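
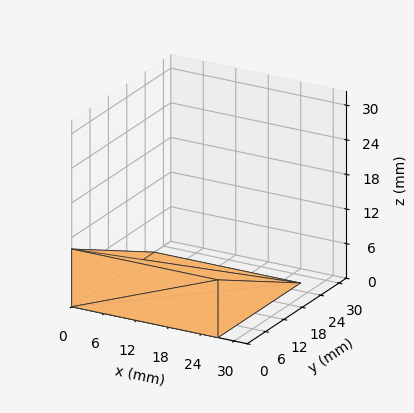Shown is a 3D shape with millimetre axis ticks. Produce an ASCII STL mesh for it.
Reading the render: the shape is a wedge (ramp): 27 × 27 mm base, rising to 10 mm along the y=0 edge and sloping linearly to z=0 at y=27 (dimensions read to the nearest mm from the axis ticks). For the STL, each face is triangulated and given an outward normal.

solid part
  facet normal 0.0000 0.0000 -1.0000
    outer loop
      vertex 27.00 27.00 0.00
      vertex 27.00 0.00 0.00
      vertex 0.00 0.00 0.00
    endloop
  endfacet
  facet normal 0.0000 0.0000 -1.0000
    outer loop
      vertex 0.00 27.00 0.00
      vertex 27.00 27.00 0.00
      vertex 0.00 0.00 0.00
    endloop
  endfacet
  facet normal 0.0000 -1.0000 0.0000
    outer loop
      vertex 0.00 0.00 0.00
      vertex 27.00 0.00 0.00
      vertex 27.00 0.00 10.00
    endloop
  endfacet
  facet normal 0.0000 -1.0000 0.0000
    outer loop
      vertex 0.00 0.00 0.00
      vertex 27.00 0.00 10.00
      vertex 0.00 0.00 10.00
    endloop
  endfacet
  facet normal 0.0000 0.3473 0.9377
    outer loop
      vertex 0.00 0.00 10.00
      vertex 27.00 0.00 10.00
      vertex 27.00 27.00 0.00
    endloop
  endfacet
  facet normal 0.0000 0.3473 0.9377
    outer loop
      vertex 0.00 0.00 10.00
      vertex 27.00 27.00 0.00
      vertex 0.00 27.00 0.00
    endloop
  endfacet
  facet normal -1.0000 0.0000 0.0000
    outer loop
      vertex 0.00 0.00 10.00
      vertex 0.00 27.00 0.00
      vertex 0.00 0.00 0.00
    endloop
  endfacet
  facet normal 1.0000 0.0000 0.0000
    outer loop
      vertex 27.00 0.00 0.00
      vertex 27.00 27.00 0.00
      vertex 27.00 0.00 10.00
    endloop
  endfacet
endsolid part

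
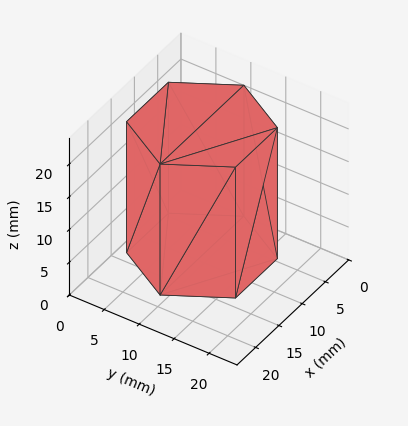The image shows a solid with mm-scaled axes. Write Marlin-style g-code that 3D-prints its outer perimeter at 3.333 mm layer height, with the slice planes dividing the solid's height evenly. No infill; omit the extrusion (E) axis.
Reading the render: the shape is a regular 6-sided prism (a cylinder approximated with 6 flat sides), circumscribed radius ≈ 9 mm, height ≈ 20 mm (dimensions read to the nearest mm from the axis ticks). For the g-code, the solid's height is divided into equal slices at the stated Δz and each level perimeter traced with G1 moves after a G0 lift.

; perimeter-only toolpath
G21 ; units = mm
G90 ; absolute positioning
G28 ; home
; layer 1
G0 Z3.333
G0 X18.000 Y9.000
G1 X13.500 Y16.794
G1 X4.500 Y16.794
G1 X0.000 Y9.000
G1 X4.500 Y1.206
G1 X13.500 Y1.206
G1 X18.000 Y9.000
; layer 2
G0 Z6.667
G0 X18.000 Y9.000
G1 X13.500 Y16.794
G1 X4.500 Y16.794
G1 X0.000 Y9.000
G1 X4.500 Y1.206
G1 X13.500 Y1.206
G1 X18.000 Y9.000
; layer 3
G0 Z10.000
G0 X18.000 Y9.000
G1 X13.500 Y16.794
G1 X4.500 Y16.794
G1 X0.000 Y9.000
G1 X4.500 Y1.206
G1 X13.500 Y1.206
G1 X18.000 Y9.000
; layer 4
G0 Z13.333
G0 X18.000 Y9.000
G1 X13.500 Y16.794
G1 X4.500 Y16.794
G1 X0.000 Y9.000
G1 X4.500 Y1.206
G1 X13.500 Y1.206
G1 X18.000 Y9.000
; layer 5
G0 Z16.667
G0 X18.000 Y9.000
G1 X13.500 Y16.794
G1 X4.500 Y16.794
G1 X0.000 Y9.000
G1 X4.500 Y1.206
G1 X13.500 Y1.206
G1 X18.000 Y9.000
; layer 6
G0 Z20.000
G0 X18.000 Y9.000
G1 X13.500 Y16.794
G1 X4.500 Y16.794
G1 X0.000 Y9.000
G1 X4.500 Y1.206
G1 X13.500 Y1.206
G1 X18.000 Y9.000
M2 ; end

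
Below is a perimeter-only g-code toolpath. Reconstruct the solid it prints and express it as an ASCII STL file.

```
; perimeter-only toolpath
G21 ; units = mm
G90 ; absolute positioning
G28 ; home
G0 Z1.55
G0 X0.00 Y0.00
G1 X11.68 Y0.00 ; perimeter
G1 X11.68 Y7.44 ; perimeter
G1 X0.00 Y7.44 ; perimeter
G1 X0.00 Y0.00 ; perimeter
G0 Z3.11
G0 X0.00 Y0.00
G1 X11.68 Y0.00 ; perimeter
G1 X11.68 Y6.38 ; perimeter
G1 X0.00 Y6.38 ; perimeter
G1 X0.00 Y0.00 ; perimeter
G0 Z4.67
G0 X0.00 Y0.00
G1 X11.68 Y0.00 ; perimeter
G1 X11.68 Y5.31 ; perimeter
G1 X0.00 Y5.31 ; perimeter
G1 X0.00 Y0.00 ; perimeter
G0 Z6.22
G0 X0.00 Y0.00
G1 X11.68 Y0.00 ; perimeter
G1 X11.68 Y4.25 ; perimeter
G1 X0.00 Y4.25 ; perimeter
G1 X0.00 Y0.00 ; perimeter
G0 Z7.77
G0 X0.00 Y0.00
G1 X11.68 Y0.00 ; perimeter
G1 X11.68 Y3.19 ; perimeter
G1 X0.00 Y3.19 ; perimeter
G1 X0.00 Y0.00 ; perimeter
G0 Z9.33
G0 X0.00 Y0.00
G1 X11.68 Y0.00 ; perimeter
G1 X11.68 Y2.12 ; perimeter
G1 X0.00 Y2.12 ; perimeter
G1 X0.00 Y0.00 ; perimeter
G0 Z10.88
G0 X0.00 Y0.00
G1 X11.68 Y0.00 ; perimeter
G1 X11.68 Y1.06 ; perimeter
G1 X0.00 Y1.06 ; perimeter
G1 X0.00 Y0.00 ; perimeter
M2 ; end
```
solid part
  facet normal 0.0000 0.0000 -1.0000
    outer loop
      vertex 11.68 8.50 0.00
      vertex 11.68 0.00 0.00
      vertex 0.00 0.00 0.00
    endloop
  endfacet
  facet normal 0.0000 0.0000 -1.0000
    outer loop
      vertex 0.00 8.50 0.00
      vertex 11.68 8.50 0.00
      vertex 0.00 0.00 0.00
    endloop
  endfacet
  facet normal 0.0000 -1.0000 0.0000
    outer loop
      vertex 0.00 0.00 0.00
      vertex 11.68 0.00 0.00
      vertex 11.68 0.00 12.44
    endloop
  endfacet
  facet normal 0.0000 -1.0000 0.0000
    outer loop
      vertex 0.00 0.00 0.00
      vertex 11.68 0.00 12.44
      vertex 0.00 0.00 12.44
    endloop
  endfacet
  facet normal 0.0000 0.8257 0.5642
    outer loop
      vertex 0.00 0.00 12.44
      vertex 11.68 0.00 12.44
      vertex 11.68 8.50 0.00
    endloop
  endfacet
  facet normal 0.0000 0.8257 0.5642
    outer loop
      vertex 0.00 0.00 12.44
      vertex 11.68 8.50 0.00
      vertex 0.00 8.50 0.00
    endloop
  endfacet
  facet normal -1.0000 0.0000 0.0000
    outer loop
      vertex 0.00 0.00 12.44
      vertex 0.00 8.50 0.00
      vertex 0.00 0.00 0.00
    endloop
  endfacet
  facet normal 1.0000 0.0000 0.0000
    outer loop
      vertex 11.68 0.00 0.00
      vertex 11.68 8.50 0.00
      vertex 11.68 0.00 12.44
    endloop
  endfacet
endsolid part

The G0 Z moves step by Δz≈1.55 mm. The G1 loops shrink linearly with z, so the solid tapers from its base footprint up to z≈12.4. Closing with a flat bottom cap and the tapered top and triangulating gives 8 facets — a wedge (ramp): 11.7 × 8.5 mm base, rising to 12.4 mm along the y=0 edge and sloping linearly to z=0 at y=8.5.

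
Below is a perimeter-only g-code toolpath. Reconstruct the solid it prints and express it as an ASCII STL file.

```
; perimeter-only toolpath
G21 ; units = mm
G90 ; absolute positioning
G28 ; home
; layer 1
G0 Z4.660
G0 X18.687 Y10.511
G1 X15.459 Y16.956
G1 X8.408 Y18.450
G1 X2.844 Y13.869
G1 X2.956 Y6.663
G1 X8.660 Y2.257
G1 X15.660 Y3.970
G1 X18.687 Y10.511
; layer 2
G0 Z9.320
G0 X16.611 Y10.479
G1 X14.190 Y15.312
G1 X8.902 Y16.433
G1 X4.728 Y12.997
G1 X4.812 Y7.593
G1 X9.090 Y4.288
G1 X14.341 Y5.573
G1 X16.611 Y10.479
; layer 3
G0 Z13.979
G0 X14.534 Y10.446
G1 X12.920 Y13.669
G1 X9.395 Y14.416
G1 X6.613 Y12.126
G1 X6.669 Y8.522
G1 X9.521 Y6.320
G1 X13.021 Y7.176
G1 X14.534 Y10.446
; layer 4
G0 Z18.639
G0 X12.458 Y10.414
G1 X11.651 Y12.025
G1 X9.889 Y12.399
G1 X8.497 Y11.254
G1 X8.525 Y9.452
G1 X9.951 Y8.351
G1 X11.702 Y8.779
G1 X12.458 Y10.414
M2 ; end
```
solid part
  facet normal 0.0000 0.0000 -1.0000
    outer loop
      vertex 7.915 20.467 0.000
      vertex 16.728 18.599 0.000
      vertex 20.763 10.543 0.000
    endloop
  endfacet
  facet normal 0.0000 0.0000 -1.0000
    outer loop
      vertex 0.959 14.741 0.000
      vertex 7.915 20.467 0.000
      vertex 20.763 10.543 0.000
    endloop
  endfacet
  facet normal 0.0000 0.0000 -1.0000
    outer loop
      vertex 1.099 5.733 0.000
      vertex 0.959 14.741 0.000
      vertex 20.763 10.543 0.000
    endloop
  endfacet
  facet normal 0.0000 0.0000 -1.0000
    outer loop
      vertex 8.229 0.226 0.000
      vertex 1.099 5.733 0.000
      vertex 20.763 10.543 0.000
    endloop
  endfacet
  facet normal 0.0000 0.0000 -1.0000
    outer loop
      vertex 16.980 2.367 0.000
      vertex 8.229 0.226 0.000
      vertex 20.763 10.543 0.000
    endloop
  endfacet
  facet normal 0.8297 0.4156 0.3726
    outer loop
      vertex 20.763 10.543 0.000
      vertex 16.728 18.599 0.000
      vertex 10.382 10.382 23.299
    endloop
  endfacet
  facet normal 0.1924 0.9078 0.3726
    outer loop
      vertex 16.728 18.599 0.000
      vertex 7.915 20.467 0.000
      vertex 10.382 10.382 23.299
    endloop
  endfacet
  facet normal -0.5898 0.7165 0.3726
    outer loop
      vertex 7.915 20.467 0.000
      vertex 0.959 14.741 0.000
      vertex 10.382 10.382 23.299
    endloop
  endfacet
  facet normal -0.9279 -0.0144 0.3726
    outer loop
      vertex 0.959 14.741 0.000
      vertex 1.099 5.733 0.000
      vertex 10.382 10.382 23.299
    endloop
  endfacet
  facet normal -0.5673 -0.7344 0.3726
    outer loop
      vertex 1.099 5.733 0.000
      vertex 8.229 0.226 0.000
      vertex 10.382 10.382 23.299
    endloop
  endfacet
  facet normal 0.2205 -0.9014 0.3726
    outer loop
      vertex 8.229 0.226 0.000
      vertex 16.980 2.367 0.000
      vertex 10.382 10.382 23.299
    endloop
  endfacet
  facet normal 0.8422 -0.3897 0.3726
    outer loop
      vertex 16.980 2.367 0.000
      vertex 20.763 10.543 0.000
      vertex 10.382 10.382 23.299
    endloop
  endfacet
endsolid part

The G0 Z moves step by Δz≈4.660 mm. The G1 loops shrink linearly with z, so the solid tapers from its base footprint up to z≈23.3. Closing with a flat bottom cap and the tapered top and triangulating gives 12 facets — a regular 7-sided pyramid, base circumscribed radius ≈ 10.4 mm, apex at z ≈ 23.3 mm.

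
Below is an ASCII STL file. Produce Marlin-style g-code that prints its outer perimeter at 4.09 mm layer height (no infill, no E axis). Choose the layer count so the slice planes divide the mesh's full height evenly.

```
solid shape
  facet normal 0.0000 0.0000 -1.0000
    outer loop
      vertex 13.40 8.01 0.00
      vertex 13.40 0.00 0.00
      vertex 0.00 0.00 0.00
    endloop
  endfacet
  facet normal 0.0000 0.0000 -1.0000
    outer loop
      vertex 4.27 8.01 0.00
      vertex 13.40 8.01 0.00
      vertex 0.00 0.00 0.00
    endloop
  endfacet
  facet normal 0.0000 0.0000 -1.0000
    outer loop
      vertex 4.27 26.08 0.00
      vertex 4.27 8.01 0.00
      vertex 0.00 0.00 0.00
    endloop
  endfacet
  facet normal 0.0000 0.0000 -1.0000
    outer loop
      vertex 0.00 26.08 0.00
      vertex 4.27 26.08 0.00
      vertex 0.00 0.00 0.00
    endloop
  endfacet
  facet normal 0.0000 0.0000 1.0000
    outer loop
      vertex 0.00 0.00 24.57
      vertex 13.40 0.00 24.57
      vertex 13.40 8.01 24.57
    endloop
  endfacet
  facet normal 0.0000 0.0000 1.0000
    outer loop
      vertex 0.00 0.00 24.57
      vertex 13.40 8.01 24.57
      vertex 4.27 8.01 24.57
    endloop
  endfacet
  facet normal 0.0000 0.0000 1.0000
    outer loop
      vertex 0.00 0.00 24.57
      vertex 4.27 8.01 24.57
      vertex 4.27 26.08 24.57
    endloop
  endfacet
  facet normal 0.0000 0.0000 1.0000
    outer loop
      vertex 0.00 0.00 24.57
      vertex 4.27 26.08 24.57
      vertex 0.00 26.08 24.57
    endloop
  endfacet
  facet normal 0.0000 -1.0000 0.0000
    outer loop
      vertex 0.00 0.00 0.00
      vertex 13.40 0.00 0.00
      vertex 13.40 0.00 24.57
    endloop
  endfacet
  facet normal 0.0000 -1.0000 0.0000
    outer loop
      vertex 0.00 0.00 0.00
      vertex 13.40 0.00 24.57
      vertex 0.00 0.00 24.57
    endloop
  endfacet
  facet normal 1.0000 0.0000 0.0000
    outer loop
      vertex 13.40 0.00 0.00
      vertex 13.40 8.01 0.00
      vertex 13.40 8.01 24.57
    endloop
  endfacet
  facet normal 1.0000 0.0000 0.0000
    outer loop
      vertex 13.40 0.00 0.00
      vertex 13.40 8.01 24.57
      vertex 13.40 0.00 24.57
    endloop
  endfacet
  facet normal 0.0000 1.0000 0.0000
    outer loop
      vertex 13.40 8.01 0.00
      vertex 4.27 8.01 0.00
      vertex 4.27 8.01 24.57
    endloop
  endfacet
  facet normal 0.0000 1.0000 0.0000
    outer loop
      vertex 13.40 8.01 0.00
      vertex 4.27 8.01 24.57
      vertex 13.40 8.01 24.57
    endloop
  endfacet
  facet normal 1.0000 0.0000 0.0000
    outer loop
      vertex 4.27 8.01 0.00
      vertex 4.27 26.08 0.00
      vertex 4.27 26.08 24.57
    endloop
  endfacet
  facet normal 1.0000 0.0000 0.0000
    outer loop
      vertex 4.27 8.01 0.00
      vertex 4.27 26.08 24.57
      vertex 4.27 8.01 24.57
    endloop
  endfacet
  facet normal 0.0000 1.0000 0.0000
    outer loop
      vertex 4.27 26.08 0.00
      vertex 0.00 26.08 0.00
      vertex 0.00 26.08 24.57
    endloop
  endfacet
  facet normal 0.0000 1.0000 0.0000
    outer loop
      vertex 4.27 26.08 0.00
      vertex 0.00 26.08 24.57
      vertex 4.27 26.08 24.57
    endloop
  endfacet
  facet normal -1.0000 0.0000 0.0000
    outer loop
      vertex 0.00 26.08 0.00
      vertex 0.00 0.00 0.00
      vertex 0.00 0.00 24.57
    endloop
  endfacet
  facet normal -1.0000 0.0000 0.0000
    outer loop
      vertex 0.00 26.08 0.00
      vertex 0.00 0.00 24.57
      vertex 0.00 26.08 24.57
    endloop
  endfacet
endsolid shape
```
; perimeter-only toolpath
G21 ; units = mm
G90 ; absolute positioning
G28 ; home
; layer 1
G0 Z4.09
G0 X0.00 Y0.00
G1 X13.40 Y0.00
G1 X13.40 Y8.01
G1 X4.27 Y8.01
G1 X4.27 Y26.08
G1 X0.00 Y26.08
G1 X0.00 Y0.00
; layer 2
G0 Z8.19
G0 X0.00 Y0.00
G1 X13.40 Y0.00
G1 X13.40 Y8.01
G1 X4.27 Y8.01
G1 X4.27 Y26.08
G1 X0.00 Y26.08
G1 X0.00 Y0.00
; layer 3
G0 Z12.29
G0 X0.00 Y0.00
G1 X13.40 Y0.00
G1 X13.40 Y8.01
G1 X4.27 Y8.01
G1 X4.27 Y26.08
G1 X0.00 Y26.08
G1 X0.00 Y0.00
; layer 4
G0 Z16.38
G0 X0.00 Y0.00
G1 X13.40 Y0.00
G1 X13.40 Y8.01
G1 X4.27 Y8.01
G1 X4.27 Y26.08
G1 X0.00 Y26.08
G1 X0.00 Y0.00
; layer 5
G0 Z20.47
G0 X0.00 Y0.00
G1 X13.40 Y0.00
G1 X13.40 Y8.01
G1 X4.27 Y8.01
G1 X4.27 Y26.08
G1 X0.00 Y26.08
G1 X0.00 Y0.00
; layer 6
G0 Z24.57
G0 X0.00 Y0.00
G1 X13.40 Y0.00
G1 X13.40 Y8.01
G1 X4.27 Y8.01
G1 X4.27 Y26.08
G1 X0.00 Y26.08
G1 X0.00 Y0.00
M2 ; end

The solid is an L-shaped prism: outer 13.4 × 26.1 mm, arm thicknesses ≈ 8.01 mm (horizontal) and 4.27 mm (vertical), extruded 24.6 mm in z. Slicing at Δz = 4.09 mm — 6 equal slices spanning the solid's height, so layer i sits at z = i·h/6 — gives 6 non-empty perimeters. Each is a 6-segment closed polygon; G0 lifts to the layer z and rapids to the start vertex, then G1 traces the edges.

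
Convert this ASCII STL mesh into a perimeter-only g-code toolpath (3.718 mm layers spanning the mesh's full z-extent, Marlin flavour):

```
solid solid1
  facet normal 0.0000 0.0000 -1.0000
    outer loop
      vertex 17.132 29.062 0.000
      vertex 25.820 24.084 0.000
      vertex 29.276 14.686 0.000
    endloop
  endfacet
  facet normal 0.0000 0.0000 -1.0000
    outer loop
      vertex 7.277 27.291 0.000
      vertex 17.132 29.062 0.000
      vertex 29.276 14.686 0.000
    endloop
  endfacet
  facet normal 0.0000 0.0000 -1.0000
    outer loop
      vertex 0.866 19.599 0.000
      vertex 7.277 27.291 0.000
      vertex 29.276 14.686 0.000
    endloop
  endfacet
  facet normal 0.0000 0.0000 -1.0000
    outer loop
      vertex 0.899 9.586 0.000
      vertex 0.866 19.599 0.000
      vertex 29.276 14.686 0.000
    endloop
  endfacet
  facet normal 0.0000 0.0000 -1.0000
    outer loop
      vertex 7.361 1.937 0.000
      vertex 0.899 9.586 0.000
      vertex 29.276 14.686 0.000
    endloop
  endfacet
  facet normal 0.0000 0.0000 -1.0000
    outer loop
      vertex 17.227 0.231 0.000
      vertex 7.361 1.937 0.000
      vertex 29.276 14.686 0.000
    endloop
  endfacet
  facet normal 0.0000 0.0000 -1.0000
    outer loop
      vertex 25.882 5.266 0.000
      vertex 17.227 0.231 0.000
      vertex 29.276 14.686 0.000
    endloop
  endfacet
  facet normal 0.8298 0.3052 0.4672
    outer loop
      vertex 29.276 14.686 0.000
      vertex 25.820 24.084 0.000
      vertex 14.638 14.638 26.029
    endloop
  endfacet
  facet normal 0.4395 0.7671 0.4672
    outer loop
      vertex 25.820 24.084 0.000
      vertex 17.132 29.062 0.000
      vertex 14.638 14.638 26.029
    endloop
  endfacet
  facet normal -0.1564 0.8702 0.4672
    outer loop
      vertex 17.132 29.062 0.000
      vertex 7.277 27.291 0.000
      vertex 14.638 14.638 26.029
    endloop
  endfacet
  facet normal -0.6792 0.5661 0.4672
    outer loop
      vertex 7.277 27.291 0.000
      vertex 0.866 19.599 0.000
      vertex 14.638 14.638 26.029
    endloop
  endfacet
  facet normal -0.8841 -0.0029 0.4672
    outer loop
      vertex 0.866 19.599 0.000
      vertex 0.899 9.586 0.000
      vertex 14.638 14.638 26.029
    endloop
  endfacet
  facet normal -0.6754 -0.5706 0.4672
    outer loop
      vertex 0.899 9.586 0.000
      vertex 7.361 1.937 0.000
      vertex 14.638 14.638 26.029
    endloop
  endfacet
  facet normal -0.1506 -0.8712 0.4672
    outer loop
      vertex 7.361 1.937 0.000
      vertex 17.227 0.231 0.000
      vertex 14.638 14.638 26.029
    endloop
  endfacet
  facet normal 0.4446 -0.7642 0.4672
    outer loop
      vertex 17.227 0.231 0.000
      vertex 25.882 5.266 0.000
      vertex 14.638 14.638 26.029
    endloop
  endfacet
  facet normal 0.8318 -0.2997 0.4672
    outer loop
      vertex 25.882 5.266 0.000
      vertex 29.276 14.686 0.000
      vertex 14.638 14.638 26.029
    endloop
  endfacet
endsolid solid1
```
; perimeter-only toolpath
G21 ; units = mm
G90 ; absolute positioning
G28 ; home
; layer 1
G0 Z3.718
G0 X27.185 Y14.679
G1 X24.223 Y22.735
G1 X16.776 Y27.001
G1 X8.329 Y25.483
G1 X2.833 Y18.890
G1 X2.862 Y10.308
G1 X8.401 Y3.751
G1 X16.857 Y2.289
G1 X24.276 Y6.605
G1 X27.185 Y14.679
; layer 2
G0 Z7.437
G0 X25.094 Y14.672
G1 X22.625 Y21.385
G1 X16.419 Y24.941
G1 X9.380 Y23.676
G1 X4.801 Y18.182
G1 X4.824 Y11.029
G1 X9.440 Y5.566
G1 X16.487 Y4.347
G1 X22.669 Y7.944
G1 X25.094 Y14.672
; layer 3
G0 Z11.155
G0 X23.003 Y14.665
G1 X21.028 Y20.036
G1 X16.063 Y22.880
G1 X10.432 Y21.868
G1 X6.768 Y17.473
G1 X6.787 Y11.751
G1 X10.480 Y7.380
G1 X16.117 Y6.405
G1 X21.063 Y9.283
G1 X23.003 Y14.665
; layer 4
G0 Z14.874
G0 X20.911 Y14.659
G1 X19.430 Y18.686
G1 X15.707 Y20.820
G1 X11.483 Y20.061
G1 X8.736 Y16.764
G1 X8.750 Y12.473
G1 X11.519 Y9.195
G1 X15.748 Y8.464
G1 X19.457 Y10.621
G1 X20.911 Y14.659
; layer 5
G0 Z18.592
G0 X18.820 Y14.652
G1 X17.833 Y17.337
G1 X15.351 Y18.759
G1 X12.535 Y18.253
G1 X10.703 Y16.055
G1 X10.713 Y13.195
G1 X12.559 Y11.009
G1 X15.378 Y10.522
G1 X17.851 Y11.960
G1 X18.820 Y14.652
; layer 6
G0 Z22.311
G0 X16.729 Y14.645
G1 X16.235 Y15.987
G1 X14.994 Y16.699
G1 X13.586 Y16.446
G1 X12.671 Y15.347
G1 X12.675 Y13.916
G1 X13.598 Y12.824
G1 X15.008 Y12.580
G1 X16.244 Y13.299
G1 X16.729 Y14.645
M2 ; end

The solid is a regular 9-sided pyramid, base circumscribed radius ≈ 14.6 mm, apex at z ≈ 26 mm. Slicing at Δz = 3.718 mm — 7 equal slices spanning the solid's height, so layer i sits at z = i·h/7 — gives 6 non-empty perimeters. Each is a 9-segment closed polygon; G0 lifts to the layer z and rapids to the start vertex, then G1 traces the edges. The cross-section shrinks linearly with z (the slice at the apex is degenerate and omitted).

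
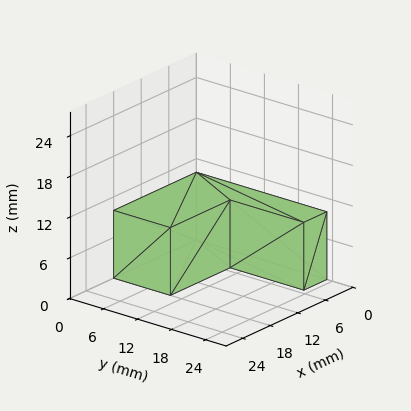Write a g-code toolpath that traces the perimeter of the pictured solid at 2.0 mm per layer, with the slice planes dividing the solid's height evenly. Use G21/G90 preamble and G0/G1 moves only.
Reading the render: the shape is an L-shaped prism: outer 18 × 23 mm, arm thicknesses ≈ 10 mm (horizontal) and 5 mm (vertical), extruded 10 mm in z (dimensions read to the nearest mm from the axis ticks). For the g-code, the solid's height is divided into equal slices at the stated Δz and each level perimeter traced with G1 moves after a G0 lift.

; perimeter-only toolpath
G21 ; units = mm
G90 ; absolute positioning
G28 ; home
; layer 1
G0 Z2.0
G0 X0.0 Y0.0
G1 X18.0 Y0.0
G1 X18.0 Y10.0
G1 X5.0 Y10.0
G1 X5.0 Y23.0
G1 X0.0 Y23.0
G1 X0.0 Y0.0
; layer 2
G0 Z4.0
G0 X0.0 Y0.0
G1 X18.0 Y0.0
G1 X18.0 Y10.0
G1 X5.0 Y10.0
G1 X5.0 Y23.0
G1 X0.0 Y23.0
G1 X0.0 Y0.0
; layer 3
G0 Z6.0
G0 X0.0 Y0.0
G1 X18.0 Y0.0
G1 X18.0 Y10.0
G1 X5.0 Y10.0
G1 X5.0 Y23.0
G1 X0.0 Y23.0
G1 X0.0 Y0.0
; layer 4
G0 Z8.0
G0 X0.0 Y0.0
G1 X18.0 Y0.0
G1 X18.0 Y10.0
G1 X5.0 Y10.0
G1 X5.0 Y23.0
G1 X0.0 Y23.0
G1 X0.0 Y0.0
; layer 5
G0 Z10.0
G0 X0.0 Y0.0
G1 X18.0 Y0.0
G1 X18.0 Y10.0
G1 X5.0 Y10.0
G1 X5.0 Y23.0
G1 X0.0 Y23.0
G1 X0.0 Y0.0
M2 ; end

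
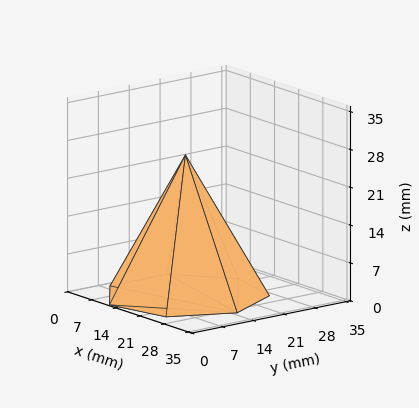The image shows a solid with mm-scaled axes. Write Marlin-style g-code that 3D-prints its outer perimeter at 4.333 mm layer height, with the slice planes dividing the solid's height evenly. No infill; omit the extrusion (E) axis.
Reading the render: the shape is a regular 7-sided pyramid, base circumscribed radius ≈ 15 mm, apex at z ≈ 26 mm (dimensions read to the nearest mm from the axis ticks). For the g-code, the solid's height is divided into equal slices at the stated Δz and each level perimeter traced with G1 moves after a G0 lift.

; perimeter-only toolpath
G21 ; units = mm
G90 ; absolute positioning
G28 ; home
; layer 1
G0 Z4.333
G0 X27.500 Y15.000
G1 X22.793 Y24.773
G1 X12.218 Y27.187
G1 X3.737 Y20.423
G1 X3.737 Y9.577
G1 X12.218 Y2.813
G1 X22.793 Y5.227
G1 X27.500 Y15.000
; layer 2
G0 Z8.667
G0 X25.000 Y15.000
G1 X21.235 Y22.818
G1 X12.775 Y24.749
G1 X5.990 Y19.339
G1 X5.990 Y10.661
G1 X12.775 Y5.251
G1 X21.235 Y7.182
G1 X25.000 Y15.000
; layer 3
G0 Z13.000
G0 X22.500 Y15.000
G1 X19.676 Y20.864
G1 X13.331 Y22.312
G1 X8.242 Y18.254
G1 X8.242 Y11.746
G1 X13.331 Y7.688
G1 X19.676 Y9.136
G1 X22.500 Y15.000
; layer 4
G0 Z17.333
G0 X20.000 Y15.000
G1 X18.117 Y18.909
G1 X13.887 Y19.875
G1 X10.495 Y17.169
G1 X10.495 Y12.831
G1 X13.887 Y10.125
G1 X18.117 Y11.091
G1 X20.000 Y15.000
; layer 5
G0 Z21.667
G0 X17.500 Y15.000
G1 X16.559 Y16.954
G1 X14.444 Y17.437
G1 X12.747 Y16.085
G1 X12.747 Y13.915
G1 X14.444 Y12.563
G1 X16.559 Y13.045
G1 X17.500 Y15.000
M2 ; end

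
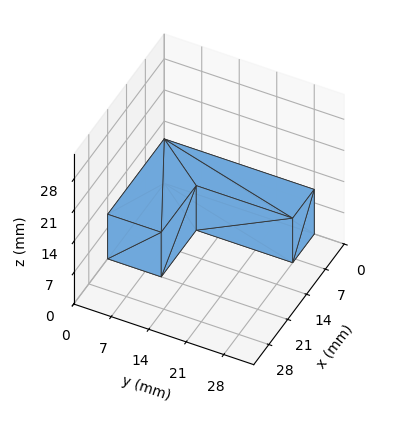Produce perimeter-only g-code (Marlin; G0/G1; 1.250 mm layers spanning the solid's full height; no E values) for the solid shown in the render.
Reading the render: the shape is an L-shaped prism: outer 21 × 28 mm, arm thicknesses ≈ 10 mm (horizontal) and 8 mm (vertical), extruded 10 mm in z (dimensions read to the nearest mm from the axis ticks). For the g-code, the solid's height is divided into equal slices at the stated Δz and each level perimeter traced with G1 moves after a G0 lift.

; perimeter-only toolpath
G21 ; units = mm
G90 ; absolute positioning
G28 ; home
; layer 1
G0 Z1.250
G0 X0.000 Y0.000
G1 X21.000 Y0.000
G1 X21.000 Y10.000
G1 X8.000 Y10.000
G1 X8.000 Y28.000
G1 X0.000 Y28.000
G1 X0.000 Y0.000
; layer 2
G0 Z2.500
G0 X0.000 Y0.000
G1 X21.000 Y0.000
G1 X21.000 Y10.000
G1 X8.000 Y10.000
G1 X8.000 Y28.000
G1 X0.000 Y28.000
G1 X0.000 Y0.000
; layer 3
G0 Z3.750
G0 X0.000 Y0.000
G1 X21.000 Y0.000
G1 X21.000 Y10.000
G1 X8.000 Y10.000
G1 X8.000 Y28.000
G1 X0.000 Y28.000
G1 X0.000 Y0.000
; layer 4
G0 Z5.000
G0 X0.000 Y0.000
G1 X21.000 Y0.000
G1 X21.000 Y10.000
G1 X8.000 Y10.000
G1 X8.000 Y28.000
G1 X0.000 Y28.000
G1 X0.000 Y0.000
; layer 5
G0 Z6.250
G0 X0.000 Y0.000
G1 X21.000 Y0.000
G1 X21.000 Y10.000
G1 X8.000 Y10.000
G1 X8.000 Y28.000
G1 X0.000 Y28.000
G1 X0.000 Y0.000
; layer 6
G0 Z7.500
G0 X0.000 Y0.000
G1 X21.000 Y0.000
G1 X21.000 Y10.000
G1 X8.000 Y10.000
G1 X8.000 Y28.000
G1 X0.000 Y28.000
G1 X0.000 Y0.000
; layer 7
G0 Z8.750
G0 X0.000 Y0.000
G1 X21.000 Y0.000
G1 X21.000 Y10.000
G1 X8.000 Y10.000
G1 X8.000 Y28.000
G1 X0.000 Y28.000
G1 X0.000 Y0.000
; layer 8
G0 Z10.000
G0 X0.000 Y0.000
G1 X21.000 Y0.000
G1 X21.000 Y10.000
G1 X8.000 Y10.000
G1 X8.000 Y28.000
G1 X0.000 Y28.000
G1 X0.000 Y0.000
M2 ; end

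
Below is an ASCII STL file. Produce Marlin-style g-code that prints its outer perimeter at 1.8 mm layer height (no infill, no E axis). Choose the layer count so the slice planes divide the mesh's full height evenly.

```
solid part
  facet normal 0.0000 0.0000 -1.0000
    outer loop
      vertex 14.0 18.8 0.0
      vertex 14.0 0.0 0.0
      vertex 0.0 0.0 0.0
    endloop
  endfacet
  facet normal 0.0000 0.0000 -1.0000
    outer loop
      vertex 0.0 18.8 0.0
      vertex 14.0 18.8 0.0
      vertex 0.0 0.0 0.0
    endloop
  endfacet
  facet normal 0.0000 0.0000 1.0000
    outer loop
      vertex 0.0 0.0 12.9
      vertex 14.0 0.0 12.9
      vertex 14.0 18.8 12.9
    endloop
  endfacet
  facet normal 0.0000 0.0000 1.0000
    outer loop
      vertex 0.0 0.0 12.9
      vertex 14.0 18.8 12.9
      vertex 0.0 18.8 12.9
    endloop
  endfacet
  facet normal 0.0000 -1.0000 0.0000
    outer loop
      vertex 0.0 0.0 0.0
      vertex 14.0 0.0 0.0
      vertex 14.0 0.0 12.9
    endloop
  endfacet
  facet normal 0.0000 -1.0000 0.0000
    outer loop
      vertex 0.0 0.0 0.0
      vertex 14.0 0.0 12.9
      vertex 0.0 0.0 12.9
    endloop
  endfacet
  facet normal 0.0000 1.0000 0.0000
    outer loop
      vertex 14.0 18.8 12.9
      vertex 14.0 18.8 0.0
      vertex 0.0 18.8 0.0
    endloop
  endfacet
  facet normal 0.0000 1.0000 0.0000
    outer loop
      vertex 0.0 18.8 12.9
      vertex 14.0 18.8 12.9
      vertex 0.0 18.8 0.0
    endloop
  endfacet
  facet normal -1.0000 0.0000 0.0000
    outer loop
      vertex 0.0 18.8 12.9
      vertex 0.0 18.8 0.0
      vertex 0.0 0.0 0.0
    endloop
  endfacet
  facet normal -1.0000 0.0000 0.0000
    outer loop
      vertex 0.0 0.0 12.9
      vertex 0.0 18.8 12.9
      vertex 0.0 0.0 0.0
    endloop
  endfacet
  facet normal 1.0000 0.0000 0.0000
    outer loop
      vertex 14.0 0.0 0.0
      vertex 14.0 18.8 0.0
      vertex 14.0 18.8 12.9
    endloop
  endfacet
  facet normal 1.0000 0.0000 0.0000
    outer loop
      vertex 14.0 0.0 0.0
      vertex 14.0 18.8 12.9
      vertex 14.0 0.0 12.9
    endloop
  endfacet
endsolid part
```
; perimeter-only toolpath
G21 ; units = mm
G90 ; absolute positioning
G28 ; home
; layer 1
G0 Z1.8
G0 X0.0 Y0.0
G1 X14.0 Y0.0
G1 X14.0 Y18.8
G1 X0.0 Y18.8
G1 X0.0 Y0.0
; layer 2
G0 Z3.7
G0 X0.0 Y0.0
G1 X14.0 Y0.0
G1 X14.0 Y18.8
G1 X0.0 Y18.8
G1 X0.0 Y0.0
; layer 3
G0 Z5.5
G0 X0.0 Y0.0
G1 X14.0 Y0.0
G1 X14.0 Y18.8
G1 X0.0 Y18.8
G1 X0.0 Y0.0
; layer 4
G0 Z7.4
G0 X0.0 Y0.0
G1 X14.0 Y0.0
G1 X14.0 Y18.8
G1 X0.0 Y18.8
G1 X0.0 Y0.0
; layer 5
G0 Z9.2
G0 X0.0 Y0.0
G1 X14.0 Y0.0
G1 X14.0 Y18.8
G1 X0.0 Y18.8
G1 X0.0 Y0.0
; layer 6
G0 Z11.1
G0 X0.0 Y0.0
G1 X14.0 Y0.0
G1 X14.0 Y18.8
G1 X0.0 Y18.8
G1 X0.0 Y0.0
; layer 7
G0 Z12.9
G0 X0.0 Y0.0
G1 X14.0 Y0.0
G1 X14.0 Y18.8
G1 X0.0 Y18.8
G1 X0.0 Y0.0
M2 ; end

The solid is a rectangular box, roughly 14 × 18.8 mm footprint and 12.9 mm tall. Slicing at Δz = 1.8 mm — 7 equal slices spanning the solid's height, so layer i sits at z = i·h/7 — gives 7 non-empty perimeters. Each is a 4-segment closed polygon; G0 lifts to the layer z and rapids to the start vertex, then G1 traces the edges.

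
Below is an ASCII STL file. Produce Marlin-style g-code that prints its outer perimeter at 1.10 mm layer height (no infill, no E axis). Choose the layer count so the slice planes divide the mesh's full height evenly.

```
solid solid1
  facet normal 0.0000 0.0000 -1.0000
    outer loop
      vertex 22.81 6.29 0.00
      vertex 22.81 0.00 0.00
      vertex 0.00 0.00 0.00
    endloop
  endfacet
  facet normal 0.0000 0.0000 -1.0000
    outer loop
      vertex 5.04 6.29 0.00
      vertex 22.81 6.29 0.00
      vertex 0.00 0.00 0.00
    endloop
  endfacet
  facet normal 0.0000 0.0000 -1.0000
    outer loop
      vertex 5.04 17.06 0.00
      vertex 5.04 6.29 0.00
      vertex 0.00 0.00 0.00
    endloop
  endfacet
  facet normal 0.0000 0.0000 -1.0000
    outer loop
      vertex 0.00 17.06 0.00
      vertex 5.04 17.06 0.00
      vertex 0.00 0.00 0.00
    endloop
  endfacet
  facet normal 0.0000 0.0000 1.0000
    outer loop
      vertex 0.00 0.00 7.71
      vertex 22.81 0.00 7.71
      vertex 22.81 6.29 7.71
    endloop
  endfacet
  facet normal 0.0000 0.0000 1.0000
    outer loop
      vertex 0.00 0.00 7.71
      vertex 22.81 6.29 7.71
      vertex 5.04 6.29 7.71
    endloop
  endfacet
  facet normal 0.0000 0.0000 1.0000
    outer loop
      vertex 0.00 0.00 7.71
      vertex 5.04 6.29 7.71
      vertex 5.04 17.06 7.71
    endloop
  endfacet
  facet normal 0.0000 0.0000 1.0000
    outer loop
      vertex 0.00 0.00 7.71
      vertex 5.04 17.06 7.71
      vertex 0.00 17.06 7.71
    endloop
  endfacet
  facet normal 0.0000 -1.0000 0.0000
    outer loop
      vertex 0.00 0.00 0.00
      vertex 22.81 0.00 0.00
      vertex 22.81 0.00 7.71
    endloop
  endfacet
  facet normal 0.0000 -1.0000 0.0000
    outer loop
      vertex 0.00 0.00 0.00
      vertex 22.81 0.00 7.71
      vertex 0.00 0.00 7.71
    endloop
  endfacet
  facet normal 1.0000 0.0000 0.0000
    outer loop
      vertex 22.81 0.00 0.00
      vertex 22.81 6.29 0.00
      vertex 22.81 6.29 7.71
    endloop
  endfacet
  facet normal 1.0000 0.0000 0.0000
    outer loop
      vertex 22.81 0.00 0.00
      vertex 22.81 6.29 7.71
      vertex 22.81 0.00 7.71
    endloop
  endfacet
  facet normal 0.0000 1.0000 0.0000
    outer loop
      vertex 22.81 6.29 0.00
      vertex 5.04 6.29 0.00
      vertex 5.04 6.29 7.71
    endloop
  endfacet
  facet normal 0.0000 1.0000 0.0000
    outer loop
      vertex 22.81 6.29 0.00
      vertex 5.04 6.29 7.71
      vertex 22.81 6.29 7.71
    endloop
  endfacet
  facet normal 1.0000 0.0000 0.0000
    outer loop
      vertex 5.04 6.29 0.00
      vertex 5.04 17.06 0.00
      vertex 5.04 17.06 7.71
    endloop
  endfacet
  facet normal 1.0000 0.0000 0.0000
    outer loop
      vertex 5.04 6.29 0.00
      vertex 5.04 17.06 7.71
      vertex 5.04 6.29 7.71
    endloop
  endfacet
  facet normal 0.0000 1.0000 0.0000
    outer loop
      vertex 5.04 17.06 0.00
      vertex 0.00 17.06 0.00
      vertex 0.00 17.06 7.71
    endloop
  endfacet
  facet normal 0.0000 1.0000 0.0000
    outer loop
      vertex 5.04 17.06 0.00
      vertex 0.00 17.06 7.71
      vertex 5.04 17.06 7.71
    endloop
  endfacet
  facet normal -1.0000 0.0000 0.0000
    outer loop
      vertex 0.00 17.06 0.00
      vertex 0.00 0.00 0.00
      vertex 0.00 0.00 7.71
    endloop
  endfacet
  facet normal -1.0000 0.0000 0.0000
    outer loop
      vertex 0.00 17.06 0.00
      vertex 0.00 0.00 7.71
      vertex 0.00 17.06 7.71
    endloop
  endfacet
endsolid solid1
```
; perimeter-only toolpath
G21 ; units = mm
G90 ; absolute positioning
G28 ; home
; layer 1
G0 Z1.10
G0 X0.00 Y0.00
G1 X22.81 Y0.00
G1 X22.81 Y6.29
G1 X5.04 Y6.29
G1 X5.04 Y17.06
G1 X0.00 Y17.06
G1 X0.00 Y0.00
; layer 2
G0 Z2.20
G0 X0.00 Y0.00
G1 X22.81 Y0.00
G1 X22.81 Y6.29
G1 X5.04 Y6.29
G1 X5.04 Y17.06
G1 X0.00 Y17.06
G1 X0.00 Y0.00
; layer 3
G0 Z3.30
G0 X0.00 Y0.00
G1 X22.81 Y0.00
G1 X22.81 Y6.29
G1 X5.04 Y6.29
G1 X5.04 Y17.06
G1 X0.00 Y17.06
G1 X0.00 Y0.00
; layer 4
G0 Z4.41
G0 X0.00 Y0.00
G1 X22.81 Y0.00
G1 X22.81 Y6.29
G1 X5.04 Y6.29
G1 X5.04 Y17.06
G1 X0.00 Y17.06
G1 X0.00 Y0.00
; layer 5
G0 Z5.51
G0 X0.00 Y0.00
G1 X22.81 Y0.00
G1 X22.81 Y6.29
G1 X5.04 Y6.29
G1 X5.04 Y17.06
G1 X0.00 Y17.06
G1 X0.00 Y0.00
; layer 6
G0 Z6.61
G0 X0.00 Y0.00
G1 X22.81 Y0.00
G1 X22.81 Y6.29
G1 X5.04 Y6.29
G1 X5.04 Y17.06
G1 X0.00 Y17.06
G1 X0.00 Y0.00
; layer 7
G0 Z7.71
G0 X0.00 Y0.00
G1 X22.81 Y0.00
G1 X22.81 Y6.29
G1 X5.04 Y6.29
G1 X5.04 Y17.06
G1 X0.00 Y17.06
G1 X0.00 Y0.00
M2 ; end

The solid is an L-shaped prism: outer 22.8 × 17.1 mm, arm thicknesses ≈ 6.29 mm (horizontal) and 5.04 mm (vertical), extruded 7.71 mm in z. Slicing at Δz = 1.10 mm — 7 equal slices spanning the solid's height, so layer i sits at z = i·h/7 — gives 7 non-empty perimeters. Each is a 6-segment closed polygon; G0 lifts to the layer z and rapids to the start vertex, then G1 traces the edges.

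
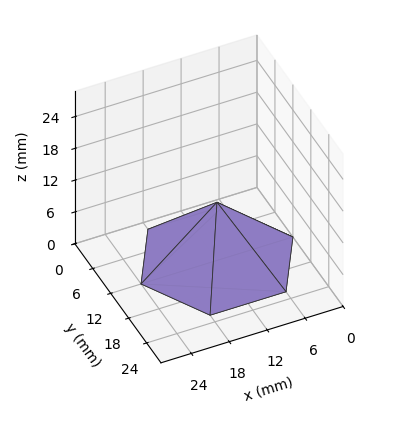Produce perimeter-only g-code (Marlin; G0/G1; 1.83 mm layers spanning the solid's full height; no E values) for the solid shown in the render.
Reading the render: the shape is a regular 6-sided pyramid, base circumscribed radius ≈ 12 mm, apex at z ≈ 11 mm (dimensions read to the nearest mm from the axis ticks). For the g-code, the solid's height is divided into equal slices at the stated Δz and each level perimeter traced with G1 moves after a G0 lift.

; perimeter-only toolpath
G21 ; units = mm
G90 ; absolute positioning
G28 ; home
; layer 1
G0 Z1.83
G0 X22.00 Y12.00
G1 X17.00 Y20.66
G1 X7.00 Y20.66
G1 X2.00 Y12.00
G1 X7.00 Y3.34
G1 X17.00 Y3.34
G1 X22.00 Y12.00
; layer 2
G0 Z3.67
G0 X20.00 Y12.00
G1 X16.00 Y18.93
G1 X8.00 Y18.93
G1 X4.00 Y12.00
G1 X8.00 Y5.07
G1 X16.00 Y5.07
G1 X20.00 Y12.00
; layer 3
G0 Z5.50
G0 X18.00 Y12.00
G1 X15.00 Y17.20
G1 X9.00 Y17.20
G1 X6.00 Y12.00
G1 X9.00 Y6.80
G1 X15.00 Y6.80
G1 X18.00 Y12.00
; layer 4
G0 Z7.33
G0 X16.00 Y12.00
G1 X14.00 Y15.46
G1 X10.00 Y15.46
G1 X8.00 Y12.00
G1 X10.00 Y8.54
G1 X14.00 Y8.54
G1 X16.00 Y12.00
; layer 5
G0 Z9.17
G0 X14.00 Y12.00
G1 X13.00 Y13.73
G1 X11.00 Y13.73
G1 X10.00 Y12.00
G1 X11.00 Y10.27
G1 X13.00 Y10.27
G1 X14.00 Y12.00
M2 ; end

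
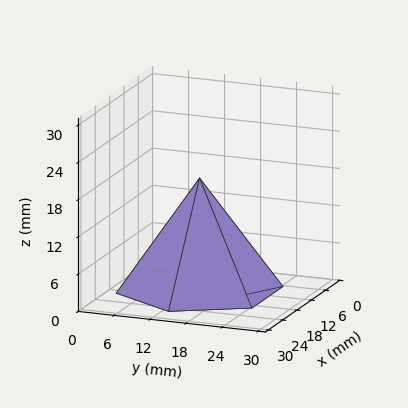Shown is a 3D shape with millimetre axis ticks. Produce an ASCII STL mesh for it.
Reading the render: the shape is a regular 6-sided pyramid, base circumscribed radius ≈ 13 mm, apex at z ≈ 18 mm (dimensions read to the nearest mm from the axis ticks). For the STL, each face is triangulated and given an outward normal.

solid part
  facet normal 0.0000 0.0000 -1.0000
    outer loop
      vertex 6.5 24.3 0.0
      vertex 19.5 24.3 0.0
      vertex 26.0 13.0 0.0
    endloop
  endfacet
  facet normal 0.0000 0.0000 -1.0000
    outer loop
      vertex 0.0 13.0 0.0
      vertex 6.5 24.3 0.0
      vertex 26.0 13.0 0.0
    endloop
  endfacet
  facet normal 0.0000 0.0000 -1.0000
    outer loop
      vertex 6.5 1.7 0.0
      vertex 0.0 13.0 0.0
      vertex 26.0 13.0 0.0
    endloop
  endfacet
  facet normal 0.0000 0.0000 -1.0000
    outer loop
      vertex 19.5 1.7 0.0
      vertex 6.5 1.7 0.0
      vertex 26.0 13.0 0.0
    endloop
  endfacet
  facet normal 0.7347 0.4226 0.5306
    outer loop
      vertex 26.0 13.0 0.0
      vertex 19.5 24.3 0.0
      vertex 13.0 13.0 18.0
    endloop
  endfacet
  facet normal 0.0000 0.8469 0.5317
    outer loop
      vertex 19.5 24.3 0.0
      vertex 6.5 24.3 0.0
      vertex 13.0 13.0 18.0
    endloop
  endfacet
  facet normal -0.7347 0.4226 0.5306
    outer loop
      vertex 6.5 24.3 0.0
      vertex 0.0 13.0 0.0
      vertex 13.0 13.0 18.0
    endloop
  endfacet
  facet normal -0.7347 -0.4226 0.5306
    outer loop
      vertex 0.0 13.0 0.0
      vertex 6.5 1.7 0.0
      vertex 13.0 13.0 18.0
    endloop
  endfacet
  facet normal 0.0000 -0.8469 0.5317
    outer loop
      vertex 6.5 1.7 0.0
      vertex 19.5 1.7 0.0
      vertex 13.0 13.0 18.0
    endloop
  endfacet
  facet normal 0.7347 -0.4226 0.5306
    outer loop
      vertex 19.5 1.7 0.0
      vertex 26.0 13.0 0.0
      vertex 13.0 13.0 18.0
    endloop
  endfacet
endsolid part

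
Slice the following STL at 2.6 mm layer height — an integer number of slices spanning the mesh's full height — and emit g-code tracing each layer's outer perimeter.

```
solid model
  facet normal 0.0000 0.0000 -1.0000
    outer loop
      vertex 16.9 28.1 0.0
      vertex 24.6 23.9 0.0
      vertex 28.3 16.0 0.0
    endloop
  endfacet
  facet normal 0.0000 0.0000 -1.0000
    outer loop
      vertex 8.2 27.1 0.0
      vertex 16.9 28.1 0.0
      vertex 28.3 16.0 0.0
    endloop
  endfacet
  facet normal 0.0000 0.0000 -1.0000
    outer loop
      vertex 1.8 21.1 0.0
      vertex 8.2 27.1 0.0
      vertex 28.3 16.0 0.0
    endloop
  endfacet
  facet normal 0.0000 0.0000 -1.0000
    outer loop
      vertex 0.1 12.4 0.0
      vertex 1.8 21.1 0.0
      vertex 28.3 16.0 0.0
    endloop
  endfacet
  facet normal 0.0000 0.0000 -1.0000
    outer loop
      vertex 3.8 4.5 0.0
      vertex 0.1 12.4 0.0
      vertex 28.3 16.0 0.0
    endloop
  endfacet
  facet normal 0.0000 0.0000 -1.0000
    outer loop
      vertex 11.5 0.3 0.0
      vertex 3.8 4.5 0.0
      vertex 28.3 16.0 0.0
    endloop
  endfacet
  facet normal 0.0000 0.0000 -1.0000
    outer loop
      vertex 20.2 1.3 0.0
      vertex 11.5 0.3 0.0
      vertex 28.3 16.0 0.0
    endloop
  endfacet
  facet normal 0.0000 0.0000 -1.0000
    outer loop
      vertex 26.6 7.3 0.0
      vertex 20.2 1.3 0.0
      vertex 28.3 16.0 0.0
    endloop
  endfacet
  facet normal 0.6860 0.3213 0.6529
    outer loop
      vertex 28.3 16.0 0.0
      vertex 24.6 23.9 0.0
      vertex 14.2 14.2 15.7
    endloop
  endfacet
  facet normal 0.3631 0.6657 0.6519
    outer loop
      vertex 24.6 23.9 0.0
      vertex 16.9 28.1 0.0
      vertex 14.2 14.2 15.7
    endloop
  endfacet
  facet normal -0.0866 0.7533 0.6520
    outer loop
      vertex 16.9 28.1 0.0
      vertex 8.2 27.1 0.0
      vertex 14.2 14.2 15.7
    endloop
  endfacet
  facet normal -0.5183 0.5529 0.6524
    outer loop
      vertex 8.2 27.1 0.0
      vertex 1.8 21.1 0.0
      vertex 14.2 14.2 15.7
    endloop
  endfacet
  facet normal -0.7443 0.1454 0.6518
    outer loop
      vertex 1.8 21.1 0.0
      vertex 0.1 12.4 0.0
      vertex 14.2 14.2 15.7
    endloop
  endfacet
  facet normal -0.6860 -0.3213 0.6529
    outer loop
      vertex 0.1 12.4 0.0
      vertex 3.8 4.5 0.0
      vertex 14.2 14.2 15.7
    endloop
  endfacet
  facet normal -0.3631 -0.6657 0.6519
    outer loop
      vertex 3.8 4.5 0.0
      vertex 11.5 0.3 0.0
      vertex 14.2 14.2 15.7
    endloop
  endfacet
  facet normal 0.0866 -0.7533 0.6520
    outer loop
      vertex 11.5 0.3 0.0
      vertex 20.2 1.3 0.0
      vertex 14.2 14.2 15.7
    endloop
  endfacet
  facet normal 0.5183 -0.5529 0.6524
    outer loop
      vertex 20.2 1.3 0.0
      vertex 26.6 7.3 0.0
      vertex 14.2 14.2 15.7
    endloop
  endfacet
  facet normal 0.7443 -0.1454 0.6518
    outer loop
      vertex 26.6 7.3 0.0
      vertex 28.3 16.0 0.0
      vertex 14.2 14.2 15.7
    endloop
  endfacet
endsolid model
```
; perimeter-only toolpath
G21 ; units = mm
G90 ; absolute positioning
G28 ; home
; layer 1
G0 Z2.6
G0 X25.9 Y15.7
G1 X22.9 Y22.3
G1 X16.4 Y25.8
G1 X9.2 Y24.9
G1 X3.9 Y19.9
G1 X2.5 Y12.7
G1 X5.5 Y6.1
G1 X11.9 Y2.6
G1 X19.2 Y3.5
G1 X24.5 Y8.5
G1 X25.9 Y15.7
; layer 2
G0 Z5.2
G0 X23.6 Y15.4
G1 X21.1 Y20.7
G1 X16.0 Y23.5
G1 X10.2 Y22.8
G1 X5.9 Y18.8
G1 X4.8 Y13.0
G1 X7.3 Y7.7
G1 X12.4 Y4.9
G1 X18.2 Y5.6
G1 X22.5 Y9.6
G1 X23.6 Y15.4
; layer 3
G0 Z7.8
G0 X21.2 Y15.1
G1 X19.4 Y19.0
G1 X15.5 Y21.1
G1 X11.2 Y20.6
G1 X8.0 Y17.6
G1 X7.1 Y13.3
G1 X9.0 Y9.3
G1 X12.8 Y7.2
G1 X17.2 Y7.8
G1 X20.4 Y10.8
G1 X21.2 Y15.1
; layer 4
G0 Z10.5
G0 X18.9 Y14.8
G1 X17.7 Y17.4
G1 X15.1 Y18.8
G1 X12.2 Y18.5
G1 X10.1 Y16.5
G1 X9.5 Y13.6
G1 X10.7 Y11.0
G1 X13.3 Y9.6
G1 X16.2 Y9.9
G1 X18.3 Y11.9
G1 X18.9 Y14.8
; layer 5
G0 Z13.1
G0 X16.6 Y14.5
G1 X15.9 Y15.8
G1 X14.7 Y16.5
G1 X13.2 Y16.4
G1 X12.1 Y15.3
G1 X11.9 Y13.9
G1 X12.5 Y12.6
G1 X13.8 Y11.9
G1 X15.2 Y12.1
G1 X16.3 Y13.1
G1 X16.6 Y14.5
M2 ; end

The solid is a regular 10-sided pyramid, base circumscribed radius ≈ 14.2 mm, apex at z ≈ 15.7 mm. Slicing at Δz = 2.6 mm — 6 equal slices spanning the solid's height, so layer i sits at z = i·h/6 — gives 5 non-empty perimeters. Each is a 10-segment closed polygon; G0 lifts to the layer z and rapids to the start vertex, then G1 traces the edges. The cross-section shrinks linearly with z (the slice at the apex is degenerate and omitted).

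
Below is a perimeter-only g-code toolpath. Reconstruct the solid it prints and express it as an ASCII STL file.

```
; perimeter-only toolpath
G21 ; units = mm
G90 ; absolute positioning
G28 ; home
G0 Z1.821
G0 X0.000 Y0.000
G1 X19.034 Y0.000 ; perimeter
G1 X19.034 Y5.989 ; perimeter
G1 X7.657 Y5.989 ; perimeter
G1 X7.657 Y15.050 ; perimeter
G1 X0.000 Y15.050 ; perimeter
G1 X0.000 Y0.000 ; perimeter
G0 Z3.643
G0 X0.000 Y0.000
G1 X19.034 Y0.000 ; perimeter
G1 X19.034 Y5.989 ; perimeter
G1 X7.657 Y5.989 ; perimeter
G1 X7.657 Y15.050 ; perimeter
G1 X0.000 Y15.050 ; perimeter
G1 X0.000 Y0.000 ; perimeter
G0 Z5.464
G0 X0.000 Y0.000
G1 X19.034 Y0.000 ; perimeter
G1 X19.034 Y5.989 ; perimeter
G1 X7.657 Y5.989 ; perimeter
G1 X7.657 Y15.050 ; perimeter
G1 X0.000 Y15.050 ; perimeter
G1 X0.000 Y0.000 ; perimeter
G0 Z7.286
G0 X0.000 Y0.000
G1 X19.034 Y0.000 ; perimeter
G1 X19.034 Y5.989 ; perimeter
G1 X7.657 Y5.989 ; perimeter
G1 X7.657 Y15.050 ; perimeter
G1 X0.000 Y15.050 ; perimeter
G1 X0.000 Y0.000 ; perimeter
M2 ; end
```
solid part
  facet normal 0.0000 0.0000 -1.0000
    outer loop
      vertex 19.034 5.989 0.000
      vertex 19.034 0.000 0.000
      vertex 0.000 0.000 0.000
    endloop
  endfacet
  facet normal 0.0000 0.0000 -1.0000
    outer loop
      vertex 7.657 5.989 0.000
      vertex 19.034 5.989 0.000
      vertex 0.000 0.000 0.000
    endloop
  endfacet
  facet normal 0.0000 0.0000 -1.0000
    outer loop
      vertex 7.657 15.050 0.000
      vertex 7.657 5.989 0.000
      vertex 0.000 0.000 0.000
    endloop
  endfacet
  facet normal 0.0000 0.0000 -1.0000
    outer loop
      vertex 0.000 15.050 0.000
      vertex 7.657 15.050 0.000
      vertex 0.000 0.000 0.000
    endloop
  endfacet
  facet normal 0.0000 0.0000 1.0000
    outer loop
      vertex 0.000 0.000 7.286
      vertex 19.034 0.000 7.286
      vertex 19.034 5.989 7.286
    endloop
  endfacet
  facet normal 0.0000 0.0000 1.0000
    outer loop
      vertex 0.000 0.000 7.286
      vertex 19.034 5.989 7.286
      vertex 7.657 5.989 7.286
    endloop
  endfacet
  facet normal 0.0000 0.0000 1.0000
    outer loop
      vertex 0.000 0.000 7.286
      vertex 7.657 5.989 7.286
      vertex 7.657 15.050 7.286
    endloop
  endfacet
  facet normal 0.0000 0.0000 1.0000
    outer loop
      vertex 0.000 0.000 7.286
      vertex 7.657 15.050 7.286
      vertex 0.000 15.050 7.286
    endloop
  endfacet
  facet normal 0.0000 -1.0000 0.0000
    outer loop
      vertex 0.000 0.000 0.000
      vertex 19.034 0.000 0.000
      vertex 19.034 0.000 7.286
    endloop
  endfacet
  facet normal 0.0000 -1.0000 0.0000
    outer loop
      vertex 0.000 0.000 0.000
      vertex 19.034 0.000 7.286
      vertex 0.000 0.000 7.286
    endloop
  endfacet
  facet normal 1.0000 0.0000 0.0000
    outer loop
      vertex 19.034 0.000 0.000
      vertex 19.034 5.989 0.000
      vertex 19.034 5.989 7.286
    endloop
  endfacet
  facet normal 1.0000 0.0000 0.0000
    outer loop
      vertex 19.034 0.000 0.000
      vertex 19.034 5.989 7.286
      vertex 19.034 0.000 7.286
    endloop
  endfacet
  facet normal 0.0000 1.0000 0.0000
    outer loop
      vertex 19.034 5.989 0.000
      vertex 7.657 5.989 0.000
      vertex 7.657 5.989 7.286
    endloop
  endfacet
  facet normal 0.0000 1.0000 0.0000
    outer loop
      vertex 19.034 5.989 0.000
      vertex 7.657 5.989 7.286
      vertex 19.034 5.989 7.286
    endloop
  endfacet
  facet normal 1.0000 0.0000 0.0000
    outer loop
      vertex 7.657 5.989 0.000
      vertex 7.657 15.050 0.000
      vertex 7.657 15.050 7.286
    endloop
  endfacet
  facet normal 1.0000 0.0000 0.0000
    outer loop
      vertex 7.657 5.989 0.000
      vertex 7.657 15.050 7.286
      vertex 7.657 5.989 7.286
    endloop
  endfacet
  facet normal 0.0000 1.0000 0.0000
    outer loop
      vertex 7.657 15.050 0.000
      vertex 0.000 15.050 0.000
      vertex 0.000 15.050 7.286
    endloop
  endfacet
  facet normal 0.0000 1.0000 0.0000
    outer loop
      vertex 7.657 15.050 0.000
      vertex 0.000 15.050 7.286
      vertex 7.657 15.050 7.286
    endloop
  endfacet
  facet normal -1.0000 0.0000 0.0000
    outer loop
      vertex 0.000 15.050 0.000
      vertex 0.000 0.000 0.000
      vertex 0.000 0.000 7.286
    endloop
  endfacet
  facet normal -1.0000 0.0000 0.0000
    outer loop
      vertex 0.000 15.050 0.000
      vertex 0.000 0.000 7.286
      vertex 0.000 15.050 7.286
    endloop
  endfacet
endsolid part

The G0 Z moves step by Δz≈1.821 mm. Every layer's G1 loop is the same polygon, so the solid is a straight extrusion of it from z=0 to z≈7.29. Closing with flat bottom and top caps and triangulating gives 20 facets — an L-shaped prism: outer 19 × 15.1 mm, arm thicknesses ≈ 5.99 mm (horizontal) and 7.66 mm (vertical), extruded 7.29 mm in z.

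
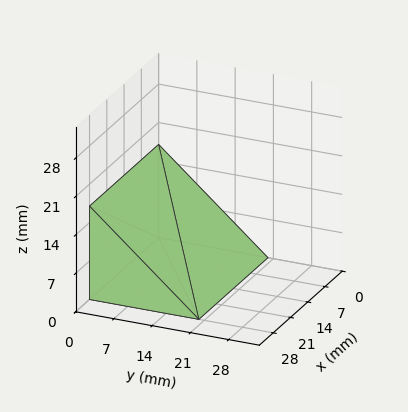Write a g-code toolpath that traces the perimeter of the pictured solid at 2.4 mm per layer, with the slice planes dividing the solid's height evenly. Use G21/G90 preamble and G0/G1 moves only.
Reading the render: the shape is a wedge (ramp): 28 × 20 mm base, rising to 17 mm along the y=0 edge and sloping linearly to z=0 at y=20 (dimensions read to the nearest mm from the axis ticks). For the g-code, the solid's height is divided into equal slices at the stated Δz and each level perimeter traced with G1 moves after a G0 lift.

; perimeter-only toolpath
G21 ; units = mm
G90 ; absolute positioning
G28 ; home
; layer 1
G0 Z2.4
G0 X0.0 Y0.0
G1 X28.0 Y0.0
G1 X28.0 Y17.1
G1 X0.0 Y17.1
G1 X0.0 Y0.0
; layer 2
G0 Z4.9
G0 X0.0 Y0.0
G1 X28.0 Y0.0
G1 X28.0 Y14.3
G1 X0.0 Y14.3
G1 X0.0 Y0.0
; layer 3
G0 Z7.3
G0 X0.0 Y0.0
G1 X28.0 Y0.0
G1 X28.0 Y11.4
G1 X0.0 Y11.4
G1 X0.0 Y0.0
; layer 4
G0 Z9.7
G0 X0.0 Y0.0
G1 X28.0 Y0.0
G1 X28.0 Y8.6
G1 X0.0 Y8.6
G1 X0.0 Y0.0
; layer 5
G0 Z12.1
G0 X0.0 Y0.0
G1 X28.0 Y0.0
G1 X28.0 Y5.7
G1 X0.0 Y5.7
G1 X0.0 Y0.0
; layer 6
G0 Z14.6
G0 X0.0 Y0.0
G1 X28.0 Y0.0
G1 X28.0 Y2.9
G1 X0.0 Y2.9
G1 X0.0 Y0.0
M2 ; end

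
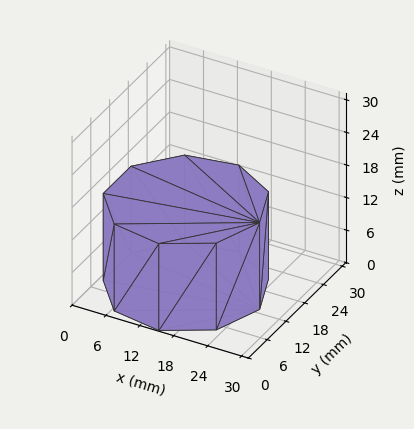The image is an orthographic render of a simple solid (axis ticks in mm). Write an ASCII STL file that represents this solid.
Reading the render: the shape is a regular 9-sided prism (a cylinder approximated with 9 flat sides), circumscribed radius ≈ 13 mm, height ≈ 16 mm (dimensions read to the nearest mm from the axis ticks). For the STL, each face is triangulated and given an outward normal.

solid part
  facet normal 0.0000 0.0000 -1.0000
    outer loop
      vertex 15.257 25.803 0.000
      vertex 22.959 21.356 0.000
      vertex 26.000 13.000 0.000
    endloop
  endfacet
  facet normal 0.0000 0.0000 -1.0000
    outer loop
      vertex 6.500 24.258 0.000
      vertex 15.257 25.803 0.000
      vertex 26.000 13.000 0.000
    endloop
  endfacet
  facet normal 0.0000 0.0000 -1.0000
    outer loop
      vertex 0.784 17.446 0.000
      vertex 6.500 24.258 0.000
      vertex 26.000 13.000 0.000
    endloop
  endfacet
  facet normal 0.0000 0.0000 -1.0000
    outer loop
      vertex 0.784 8.554 0.000
      vertex 0.784 17.446 0.000
      vertex 26.000 13.000 0.000
    endloop
  endfacet
  facet normal 0.0000 0.0000 -1.0000
    outer loop
      vertex 6.500 1.742 0.000
      vertex 0.784 8.554 0.000
      vertex 26.000 13.000 0.000
    endloop
  endfacet
  facet normal 0.0000 0.0000 -1.0000
    outer loop
      vertex 15.257 0.197 0.000
      vertex 6.500 1.742 0.000
      vertex 26.000 13.000 0.000
    endloop
  endfacet
  facet normal 0.0000 0.0000 -1.0000
    outer loop
      vertex 22.959 4.644 0.000
      vertex 15.257 0.197 0.000
      vertex 26.000 13.000 0.000
    endloop
  endfacet
  facet normal 0.0000 0.0000 1.0000
    outer loop
      vertex 26.000 13.000 16.000
      vertex 22.959 21.356 16.000
      vertex 15.257 25.803 16.000
    endloop
  endfacet
  facet normal 0.0000 0.0000 1.0000
    outer loop
      vertex 26.000 13.000 16.000
      vertex 15.257 25.803 16.000
      vertex 6.500 24.258 16.000
    endloop
  endfacet
  facet normal 0.0000 0.0000 1.0000
    outer loop
      vertex 26.000 13.000 16.000
      vertex 6.500 24.258 16.000
      vertex 0.784 17.446 16.000
    endloop
  endfacet
  facet normal 0.0000 0.0000 1.0000
    outer loop
      vertex 26.000 13.000 16.000
      vertex 0.784 17.446 16.000
      vertex 0.784 8.554 16.000
    endloop
  endfacet
  facet normal 0.0000 0.0000 1.0000
    outer loop
      vertex 26.000 13.000 16.000
      vertex 0.784 8.554 16.000
      vertex 6.500 1.742 16.000
    endloop
  endfacet
  facet normal 0.0000 0.0000 1.0000
    outer loop
      vertex 26.000 13.000 16.000
      vertex 6.500 1.742 16.000
      vertex 15.257 0.197 16.000
    endloop
  endfacet
  facet normal 0.0000 0.0000 1.0000
    outer loop
      vertex 26.000 13.000 16.000
      vertex 15.257 0.197 16.000
      vertex 22.959 4.644 16.000
    endloop
  endfacet
  facet normal 0.9397 0.3420 0.0000
    outer loop
      vertex 26.000 13.000 0.000
      vertex 22.959 21.356 0.000
      vertex 22.959 21.356 16.000
    endloop
  endfacet
  facet normal 0.9397 0.3420 0.0000
    outer loop
      vertex 26.000 13.000 0.000
      vertex 22.959 21.356 16.000
      vertex 26.000 13.000 16.000
    endloop
  endfacet
  facet normal 0.5000 0.8660 0.0000
    outer loop
      vertex 22.959 21.356 0.000
      vertex 15.257 25.803 0.000
      vertex 15.257 25.803 16.000
    endloop
  endfacet
  facet normal 0.5000 0.8660 0.0000
    outer loop
      vertex 22.959 21.356 0.000
      vertex 15.257 25.803 16.000
      vertex 22.959 21.356 16.000
    endloop
  endfacet
  facet normal -0.1737 0.9848 0.0000
    outer loop
      vertex 15.257 25.803 0.000
      vertex 6.500 24.258 0.000
      vertex 6.500 24.258 16.000
    endloop
  endfacet
  facet normal -0.1737 0.9848 0.0000
    outer loop
      vertex 15.257 25.803 0.000
      vertex 6.500 24.258 16.000
      vertex 15.257 25.803 16.000
    endloop
  endfacet
  facet normal -0.7660 0.6428 0.0000
    outer loop
      vertex 6.500 24.258 0.000
      vertex 0.784 17.446 0.000
      vertex 0.784 17.446 16.000
    endloop
  endfacet
  facet normal -0.7660 0.6428 0.0000
    outer loop
      vertex 6.500 24.258 0.000
      vertex 0.784 17.446 16.000
      vertex 6.500 24.258 16.000
    endloop
  endfacet
  facet normal -1.0000 0.0000 0.0000
    outer loop
      vertex 0.784 17.446 0.000
      vertex 0.784 8.554 0.000
      vertex 0.784 8.554 16.000
    endloop
  endfacet
  facet normal -1.0000 0.0000 0.0000
    outer loop
      vertex 0.784 17.446 0.000
      vertex 0.784 8.554 16.000
      vertex 0.784 17.446 16.000
    endloop
  endfacet
  facet normal -0.7660 -0.6428 0.0000
    outer loop
      vertex 0.784 8.554 0.000
      vertex 6.500 1.742 0.000
      vertex 6.500 1.742 16.000
    endloop
  endfacet
  facet normal -0.7660 -0.6428 0.0000
    outer loop
      vertex 0.784 8.554 0.000
      vertex 6.500 1.742 16.000
      vertex 0.784 8.554 16.000
    endloop
  endfacet
  facet normal -0.1737 -0.9848 0.0000
    outer loop
      vertex 6.500 1.742 0.000
      vertex 15.257 0.197 0.000
      vertex 15.257 0.197 16.000
    endloop
  endfacet
  facet normal -0.1737 -0.9848 0.0000
    outer loop
      vertex 6.500 1.742 0.000
      vertex 15.257 0.197 16.000
      vertex 6.500 1.742 16.000
    endloop
  endfacet
  facet normal 0.5000 -0.8660 0.0000
    outer loop
      vertex 15.257 0.197 0.000
      vertex 22.959 4.644 0.000
      vertex 22.959 4.644 16.000
    endloop
  endfacet
  facet normal 0.5000 -0.8660 0.0000
    outer loop
      vertex 15.257 0.197 0.000
      vertex 22.959 4.644 16.000
      vertex 15.257 0.197 16.000
    endloop
  endfacet
  facet normal 0.9397 -0.3420 0.0000
    outer loop
      vertex 22.959 4.644 0.000
      vertex 26.000 13.000 0.000
      vertex 26.000 13.000 16.000
    endloop
  endfacet
  facet normal 0.9397 -0.3420 0.0000
    outer loop
      vertex 22.959 4.644 0.000
      vertex 26.000 13.000 16.000
      vertex 22.959 4.644 16.000
    endloop
  endfacet
endsolid part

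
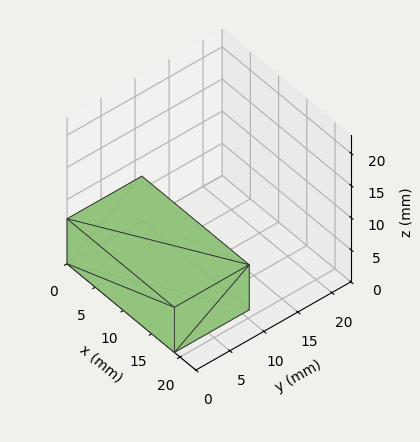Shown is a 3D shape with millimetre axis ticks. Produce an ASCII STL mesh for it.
Reading the render: the shape is a rectangular box, roughly 19 × 11 mm footprint and 7 mm tall (dimensions read to the nearest mm from the axis ticks). For the STL, each face is triangulated and given an outward normal.

solid part
  facet normal 0.0000 0.0000 -1.0000
    outer loop
      vertex 19.0 11.0 0.0
      vertex 19.0 0.0 0.0
      vertex 0.0 0.0 0.0
    endloop
  endfacet
  facet normal 0.0000 0.0000 -1.0000
    outer loop
      vertex 0.0 11.0 0.0
      vertex 19.0 11.0 0.0
      vertex 0.0 0.0 0.0
    endloop
  endfacet
  facet normal 0.0000 0.0000 1.0000
    outer loop
      vertex 0.0 0.0 7.0
      vertex 19.0 0.0 7.0
      vertex 19.0 11.0 7.0
    endloop
  endfacet
  facet normal 0.0000 0.0000 1.0000
    outer loop
      vertex 0.0 0.0 7.0
      vertex 19.0 11.0 7.0
      vertex 0.0 11.0 7.0
    endloop
  endfacet
  facet normal 0.0000 -1.0000 0.0000
    outer loop
      vertex 0.0 0.0 0.0
      vertex 19.0 0.0 0.0
      vertex 19.0 0.0 7.0
    endloop
  endfacet
  facet normal 0.0000 -1.0000 0.0000
    outer loop
      vertex 0.0 0.0 0.0
      vertex 19.0 0.0 7.0
      vertex 0.0 0.0 7.0
    endloop
  endfacet
  facet normal 0.0000 1.0000 0.0000
    outer loop
      vertex 19.0 11.0 7.0
      vertex 19.0 11.0 0.0
      vertex 0.0 11.0 0.0
    endloop
  endfacet
  facet normal 0.0000 1.0000 0.0000
    outer loop
      vertex 0.0 11.0 7.0
      vertex 19.0 11.0 7.0
      vertex 0.0 11.0 0.0
    endloop
  endfacet
  facet normal -1.0000 0.0000 0.0000
    outer loop
      vertex 0.0 11.0 7.0
      vertex 0.0 11.0 0.0
      vertex 0.0 0.0 0.0
    endloop
  endfacet
  facet normal -1.0000 0.0000 0.0000
    outer loop
      vertex 0.0 0.0 7.0
      vertex 0.0 11.0 7.0
      vertex 0.0 0.0 0.0
    endloop
  endfacet
  facet normal 1.0000 0.0000 0.0000
    outer loop
      vertex 19.0 0.0 0.0
      vertex 19.0 11.0 0.0
      vertex 19.0 11.0 7.0
    endloop
  endfacet
  facet normal 1.0000 0.0000 0.0000
    outer loop
      vertex 19.0 0.0 0.0
      vertex 19.0 11.0 7.0
      vertex 19.0 0.0 7.0
    endloop
  endfacet
endsolid part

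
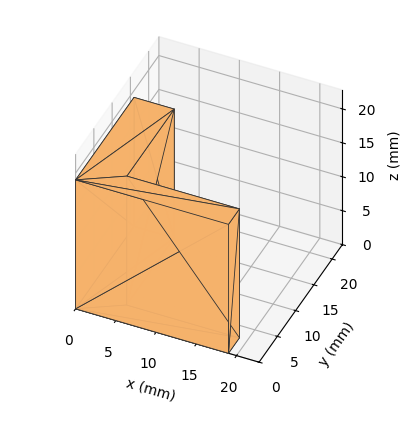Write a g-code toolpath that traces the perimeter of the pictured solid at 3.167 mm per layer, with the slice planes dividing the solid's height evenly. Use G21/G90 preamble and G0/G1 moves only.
Reading the render: the shape is an L-shaped prism: outer 19 × 16 mm, arm thicknesses ≈ 3 mm (horizontal) and 5 mm (vertical), extruded 19 mm in z (dimensions read to the nearest mm from the axis ticks). For the g-code, the solid's height is divided into equal slices at the stated Δz and each level perimeter traced with G1 moves after a G0 lift.

; perimeter-only toolpath
G21 ; units = mm
G90 ; absolute positioning
G28 ; home
; layer 1
G0 Z3.167
G0 X0.000 Y0.000
G1 X19.000 Y0.000
G1 X19.000 Y3.000
G1 X5.000 Y3.000
G1 X5.000 Y16.000
G1 X0.000 Y16.000
G1 X0.000 Y0.000
; layer 2
G0 Z6.333
G0 X0.000 Y0.000
G1 X19.000 Y0.000
G1 X19.000 Y3.000
G1 X5.000 Y3.000
G1 X5.000 Y16.000
G1 X0.000 Y16.000
G1 X0.000 Y0.000
; layer 3
G0 Z9.500
G0 X0.000 Y0.000
G1 X19.000 Y0.000
G1 X19.000 Y3.000
G1 X5.000 Y3.000
G1 X5.000 Y16.000
G1 X0.000 Y16.000
G1 X0.000 Y0.000
; layer 4
G0 Z12.667
G0 X0.000 Y0.000
G1 X19.000 Y0.000
G1 X19.000 Y3.000
G1 X5.000 Y3.000
G1 X5.000 Y16.000
G1 X0.000 Y16.000
G1 X0.000 Y0.000
; layer 5
G0 Z15.833
G0 X0.000 Y0.000
G1 X19.000 Y0.000
G1 X19.000 Y3.000
G1 X5.000 Y3.000
G1 X5.000 Y16.000
G1 X0.000 Y16.000
G1 X0.000 Y0.000
; layer 6
G0 Z19.000
G0 X0.000 Y0.000
G1 X19.000 Y0.000
G1 X19.000 Y3.000
G1 X5.000 Y3.000
G1 X5.000 Y16.000
G1 X0.000 Y16.000
G1 X0.000 Y0.000
M2 ; end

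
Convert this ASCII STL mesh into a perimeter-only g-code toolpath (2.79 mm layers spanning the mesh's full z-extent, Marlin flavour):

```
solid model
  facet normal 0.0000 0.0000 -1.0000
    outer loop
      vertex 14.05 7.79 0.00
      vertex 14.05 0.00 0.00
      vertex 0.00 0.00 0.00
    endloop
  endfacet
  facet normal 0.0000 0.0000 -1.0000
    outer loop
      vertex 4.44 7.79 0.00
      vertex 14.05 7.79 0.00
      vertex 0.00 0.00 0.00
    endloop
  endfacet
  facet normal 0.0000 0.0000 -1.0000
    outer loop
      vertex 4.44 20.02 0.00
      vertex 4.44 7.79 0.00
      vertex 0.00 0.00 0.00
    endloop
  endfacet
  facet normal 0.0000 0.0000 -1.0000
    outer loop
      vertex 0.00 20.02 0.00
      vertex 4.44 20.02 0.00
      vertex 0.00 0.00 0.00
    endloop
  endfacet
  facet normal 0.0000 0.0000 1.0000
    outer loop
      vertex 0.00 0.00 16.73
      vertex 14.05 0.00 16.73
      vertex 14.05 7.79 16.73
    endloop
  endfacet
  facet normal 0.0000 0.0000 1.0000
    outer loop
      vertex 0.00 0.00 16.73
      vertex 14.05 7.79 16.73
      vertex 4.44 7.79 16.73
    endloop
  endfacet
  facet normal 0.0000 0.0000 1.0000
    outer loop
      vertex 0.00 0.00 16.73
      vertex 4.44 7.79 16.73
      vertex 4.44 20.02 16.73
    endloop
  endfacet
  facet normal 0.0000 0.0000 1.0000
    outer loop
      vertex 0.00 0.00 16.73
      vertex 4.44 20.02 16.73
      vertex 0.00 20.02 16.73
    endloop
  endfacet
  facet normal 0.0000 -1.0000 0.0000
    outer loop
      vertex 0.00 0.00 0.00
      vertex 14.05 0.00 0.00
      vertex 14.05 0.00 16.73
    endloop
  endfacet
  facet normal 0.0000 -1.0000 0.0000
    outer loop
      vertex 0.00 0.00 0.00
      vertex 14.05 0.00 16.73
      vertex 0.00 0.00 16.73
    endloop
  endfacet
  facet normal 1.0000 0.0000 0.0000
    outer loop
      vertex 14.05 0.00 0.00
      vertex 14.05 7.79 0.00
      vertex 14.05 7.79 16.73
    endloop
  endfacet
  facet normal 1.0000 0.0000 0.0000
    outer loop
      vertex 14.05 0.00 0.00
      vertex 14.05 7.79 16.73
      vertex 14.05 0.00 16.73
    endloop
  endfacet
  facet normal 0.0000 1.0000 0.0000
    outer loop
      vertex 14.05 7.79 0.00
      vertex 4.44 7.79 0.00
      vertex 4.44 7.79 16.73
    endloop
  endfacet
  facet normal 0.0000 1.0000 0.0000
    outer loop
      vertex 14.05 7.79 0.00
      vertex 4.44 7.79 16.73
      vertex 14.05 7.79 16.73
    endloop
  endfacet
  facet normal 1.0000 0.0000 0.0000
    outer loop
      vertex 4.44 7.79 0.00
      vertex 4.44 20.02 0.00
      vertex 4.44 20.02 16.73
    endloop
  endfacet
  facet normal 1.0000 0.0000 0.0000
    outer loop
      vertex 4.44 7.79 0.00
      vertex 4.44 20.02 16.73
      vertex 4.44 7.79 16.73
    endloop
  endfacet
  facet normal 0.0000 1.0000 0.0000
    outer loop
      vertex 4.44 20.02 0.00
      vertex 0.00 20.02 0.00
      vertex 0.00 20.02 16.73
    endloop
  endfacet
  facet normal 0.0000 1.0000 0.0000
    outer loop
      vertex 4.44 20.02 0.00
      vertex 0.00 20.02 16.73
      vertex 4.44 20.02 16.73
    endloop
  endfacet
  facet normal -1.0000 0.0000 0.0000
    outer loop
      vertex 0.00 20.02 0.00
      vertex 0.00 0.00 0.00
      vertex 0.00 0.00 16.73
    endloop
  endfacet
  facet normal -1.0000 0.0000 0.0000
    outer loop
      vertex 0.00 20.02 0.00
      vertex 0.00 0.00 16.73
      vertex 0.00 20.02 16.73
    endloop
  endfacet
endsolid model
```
; perimeter-only toolpath
G21 ; units = mm
G90 ; absolute positioning
G28 ; home
; layer 1
G0 Z2.79
G0 X0.00 Y0.00
G1 X14.05 Y0.00
G1 X14.05 Y7.79
G1 X4.44 Y7.79
G1 X4.44 Y20.02
G1 X0.00 Y20.02
G1 X0.00 Y0.00
; layer 2
G0 Z5.58
G0 X0.00 Y0.00
G1 X14.05 Y0.00
G1 X14.05 Y7.79
G1 X4.44 Y7.79
G1 X4.44 Y20.02
G1 X0.00 Y20.02
G1 X0.00 Y0.00
; layer 3
G0 Z8.37
G0 X0.00 Y0.00
G1 X14.05 Y0.00
G1 X14.05 Y7.79
G1 X4.44 Y7.79
G1 X4.44 Y20.02
G1 X0.00 Y20.02
G1 X0.00 Y0.00
; layer 4
G0 Z11.15
G0 X0.00 Y0.00
G1 X14.05 Y0.00
G1 X14.05 Y7.79
G1 X4.44 Y7.79
G1 X4.44 Y20.02
G1 X0.00 Y20.02
G1 X0.00 Y0.00
; layer 5
G0 Z13.94
G0 X0.00 Y0.00
G1 X14.05 Y0.00
G1 X14.05 Y7.79
G1 X4.44 Y7.79
G1 X4.44 Y20.02
G1 X0.00 Y20.02
G1 X0.00 Y0.00
; layer 6
G0 Z16.73
G0 X0.00 Y0.00
G1 X14.05 Y0.00
G1 X14.05 Y7.79
G1 X4.44 Y7.79
G1 X4.44 Y20.02
G1 X0.00 Y20.02
G1 X0.00 Y0.00
M2 ; end

The solid is an L-shaped prism: outer 14.1 × 20 mm, arm thicknesses ≈ 7.79 mm (horizontal) and 4.44 mm (vertical), extruded 16.7 mm in z. Slicing at Δz = 2.79 mm — 6 equal slices spanning the solid's height, so layer i sits at z = i·h/6 — gives 6 non-empty perimeters. Each is a 6-segment closed polygon; G0 lifts to the layer z and rapids to the start vertex, then G1 traces the edges.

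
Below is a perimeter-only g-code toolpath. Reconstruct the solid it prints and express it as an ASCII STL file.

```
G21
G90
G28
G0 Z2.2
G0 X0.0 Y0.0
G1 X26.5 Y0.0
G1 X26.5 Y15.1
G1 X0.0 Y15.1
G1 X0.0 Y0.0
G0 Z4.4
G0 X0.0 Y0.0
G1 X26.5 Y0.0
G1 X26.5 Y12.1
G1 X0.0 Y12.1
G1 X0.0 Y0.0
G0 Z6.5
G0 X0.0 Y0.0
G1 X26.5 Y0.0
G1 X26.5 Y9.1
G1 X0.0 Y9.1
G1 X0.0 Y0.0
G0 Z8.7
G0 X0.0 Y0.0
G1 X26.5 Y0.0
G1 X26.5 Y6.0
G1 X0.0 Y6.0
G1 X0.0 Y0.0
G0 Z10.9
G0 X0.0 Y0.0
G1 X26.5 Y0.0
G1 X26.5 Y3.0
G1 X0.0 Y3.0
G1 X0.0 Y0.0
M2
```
solid part
  facet normal 0.0000 0.0000 -1.0000
    outer loop
      vertex 26.5 18.1 0.0
      vertex 26.5 0.0 0.0
      vertex 0.0 0.0 0.0
    endloop
  endfacet
  facet normal 0.0000 0.0000 -1.0000
    outer loop
      vertex 0.0 18.1 0.0
      vertex 26.5 18.1 0.0
      vertex 0.0 0.0 0.0
    endloop
  endfacet
  facet normal 0.0000 -1.0000 0.0000
    outer loop
      vertex 0.0 0.0 0.0
      vertex 26.5 0.0 0.0
      vertex 26.5 0.0 13.1
    endloop
  endfacet
  facet normal 0.0000 -1.0000 0.0000
    outer loop
      vertex 0.0 0.0 0.0
      vertex 26.5 0.0 13.1
      vertex 0.0 0.0 13.1
    endloop
  endfacet
  facet normal 0.0000 0.5863 0.8101
    outer loop
      vertex 0.0 0.0 13.1
      vertex 26.5 0.0 13.1
      vertex 26.5 18.1 0.0
    endloop
  endfacet
  facet normal 0.0000 0.5863 0.8101
    outer loop
      vertex 0.0 0.0 13.1
      vertex 26.5 18.1 0.0
      vertex 0.0 18.1 0.0
    endloop
  endfacet
  facet normal -1.0000 0.0000 0.0000
    outer loop
      vertex 0.0 0.0 13.1
      vertex 0.0 18.1 0.0
      vertex 0.0 0.0 0.0
    endloop
  endfacet
  facet normal 1.0000 0.0000 0.0000
    outer loop
      vertex 26.5 0.0 0.0
      vertex 26.5 18.1 0.0
      vertex 26.5 0.0 13.1
    endloop
  endfacet
endsolid part

The G0 Z moves step by Δz≈2.2 mm. The G1 loops shrink linearly with z, so the solid tapers from its base footprint up to z≈13.1. Closing with a flat bottom cap and the tapered top and triangulating gives 8 facets — a wedge (ramp): 26.5 × 18.1 mm base, rising to 13.1 mm along the y=0 edge and sloping linearly to z=0 at y=18.1.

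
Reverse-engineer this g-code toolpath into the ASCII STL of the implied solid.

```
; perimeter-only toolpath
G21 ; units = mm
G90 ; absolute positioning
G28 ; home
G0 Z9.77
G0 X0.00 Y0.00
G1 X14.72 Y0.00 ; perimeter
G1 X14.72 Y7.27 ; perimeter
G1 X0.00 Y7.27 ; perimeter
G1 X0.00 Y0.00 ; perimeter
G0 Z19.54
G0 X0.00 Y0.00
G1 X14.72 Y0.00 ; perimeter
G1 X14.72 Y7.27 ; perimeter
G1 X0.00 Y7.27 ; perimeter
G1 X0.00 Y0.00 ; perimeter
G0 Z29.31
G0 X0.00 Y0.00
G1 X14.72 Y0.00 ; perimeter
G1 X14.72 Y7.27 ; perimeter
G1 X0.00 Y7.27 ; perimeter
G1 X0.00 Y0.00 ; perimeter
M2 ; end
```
solid part
  facet normal 0.0000 0.0000 -1.0000
    outer loop
      vertex 14.72 7.27 0.00
      vertex 14.72 0.00 0.00
      vertex 0.00 0.00 0.00
    endloop
  endfacet
  facet normal 0.0000 0.0000 -1.0000
    outer loop
      vertex 0.00 7.27 0.00
      vertex 14.72 7.27 0.00
      vertex 0.00 0.00 0.00
    endloop
  endfacet
  facet normal 0.0000 0.0000 1.0000
    outer loop
      vertex 0.00 0.00 29.31
      vertex 14.72 0.00 29.31
      vertex 14.72 7.27 29.31
    endloop
  endfacet
  facet normal 0.0000 0.0000 1.0000
    outer loop
      vertex 0.00 0.00 29.31
      vertex 14.72 7.27 29.31
      vertex 0.00 7.27 29.31
    endloop
  endfacet
  facet normal 0.0000 -1.0000 0.0000
    outer loop
      vertex 0.00 0.00 0.00
      vertex 14.72 0.00 0.00
      vertex 14.72 0.00 29.31
    endloop
  endfacet
  facet normal 0.0000 -1.0000 0.0000
    outer loop
      vertex 0.00 0.00 0.00
      vertex 14.72 0.00 29.31
      vertex 0.00 0.00 29.31
    endloop
  endfacet
  facet normal 0.0000 1.0000 0.0000
    outer loop
      vertex 14.72 7.27 29.31
      vertex 14.72 7.27 0.00
      vertex 0.00 7.27 0.00
    endloop
  endfacet
  facet normal 0.0000 1.0000 0.0000
    outer loop
      vertex 0.00 7.27 29.31
      vertex 14.72 7.27 29.31
      vertex 0.00 7.27 0.00
    endloop
  endfacet
  facet normal -1.0000 0.0000 0.0000
    outer loop
      vertex 0.00 7.27 29.31
      vertex 0.00 7.27 0.00
      vertex 0.00 0.00 0.00
    endloop
  endfacet
  facet normal -1.0000 0.0000 0.0000
    outer loop
      vertex 0.00 0.00 29.31
      vertex 0.00 7.27 29.31
      vertex 0.00 0.00 0.00
    endloop
  endfacet
  facet normal 1.0000 0.0000 0.0000
    outer loop
      vertex 14.72 0.00 0.00
      vertex 14.72 7.27 0.00
      vertex 14.72 7.27 29.31
    endloop
  endfacet
  facet normal 1.0000 0.0000 0.0000
    outer loop
      vertex 14.72 0.00 0.00
      vertex 14.72 7.27 29.31
      vertex 14.72 0.00 29.31
    endloop
  endfacet
endsolid part

The G0 Z moves step by Δz≈9.77 mm. Every layer's G1 loop is the same polygon, so the solid is a straight extrusion of it from z=0 to z≈29.3. Closing with flat bottom and top caps and triangulating gives 12 facets — a rectangular box, roughly 14.7 × 7.27 mm footprint and 29.3 mm tall.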